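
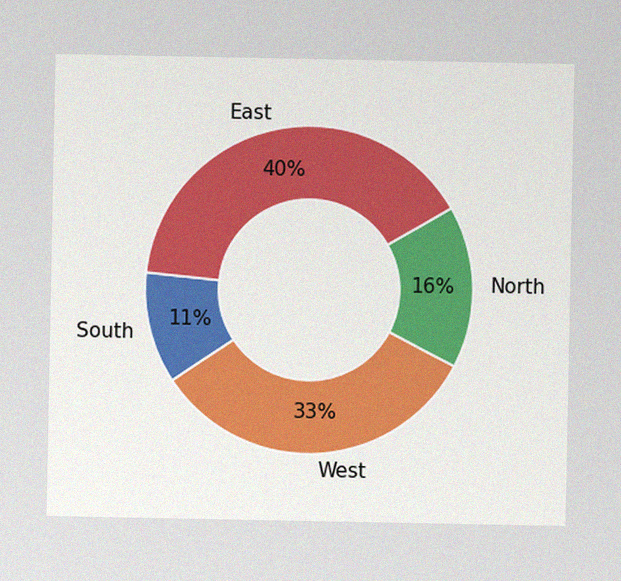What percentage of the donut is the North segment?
The image has some photo noise and uneven lighting. The North segment takes up 16% of the ring.

16%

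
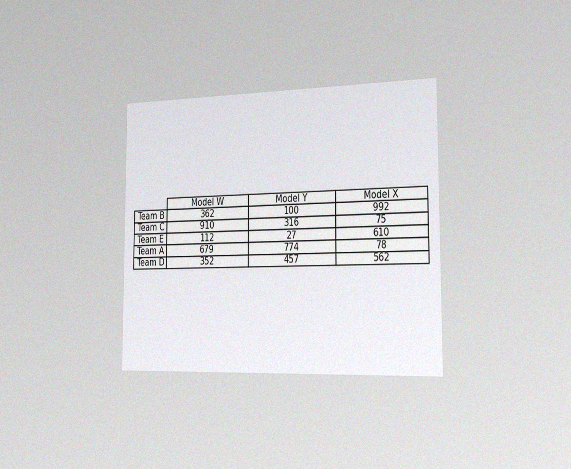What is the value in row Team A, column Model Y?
The chart is viewed slightly from the right, with some photo noise. The (Team A, Model Y) cell reads 774.

774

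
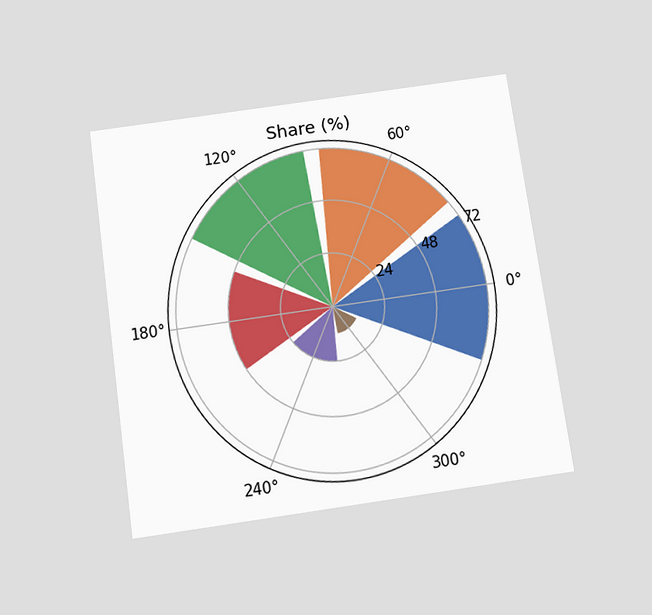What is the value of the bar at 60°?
The chart is tilted about 8° counter-clockwise and viewed slightly from below. The bar at 60° reaches 72% on the radial axis.

72%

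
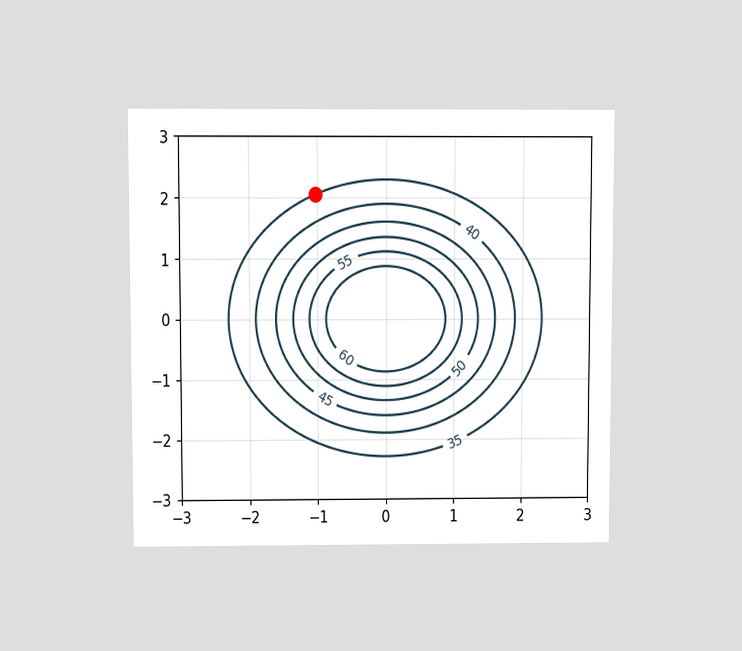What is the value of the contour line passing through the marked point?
35

The chart is viewed slightly from above. The marked point sits on the contour labelled 35.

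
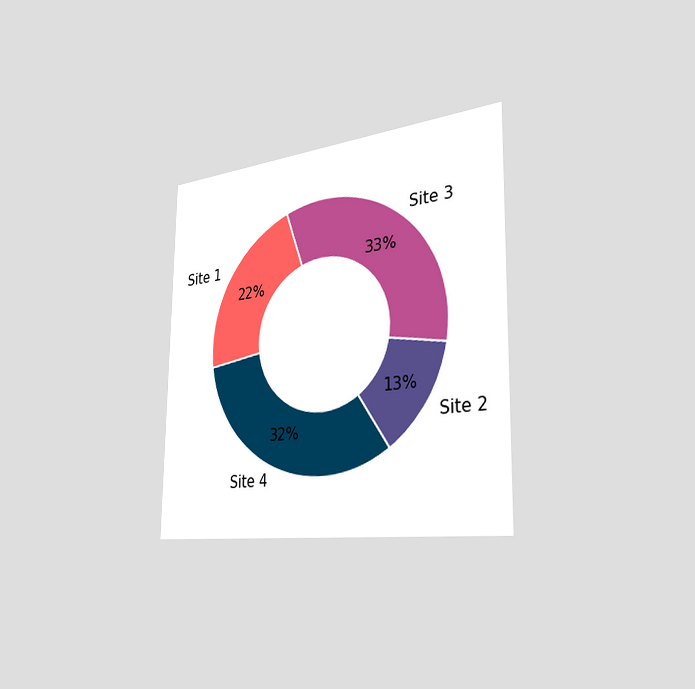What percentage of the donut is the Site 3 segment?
33%

The chart is viewed slightly from the right. The Site 3 segment takes up 33% of the ring.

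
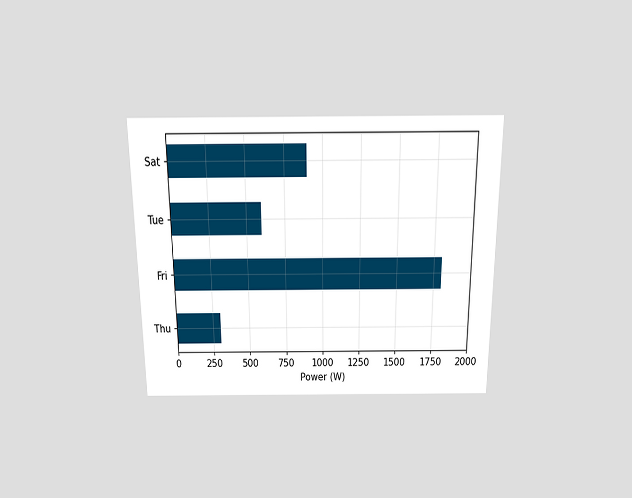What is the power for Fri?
The chart is viewed slightly from above. Reading along the chart's x-axis, the Fri bar reaches 1800W.

1800W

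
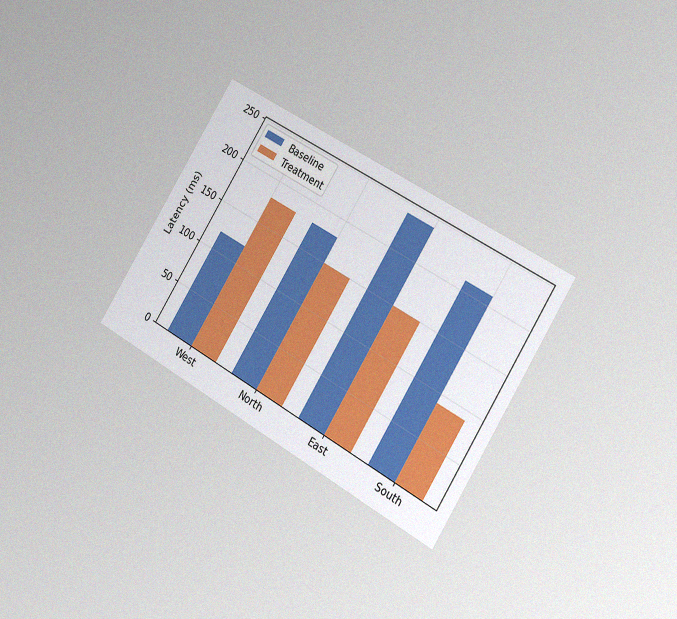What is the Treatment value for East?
150ms

The chart is tilted about 32° clockwise and viewed slightly from the right, with some photo noise. The Treatment bar at East reaches 150ms on the y-axis.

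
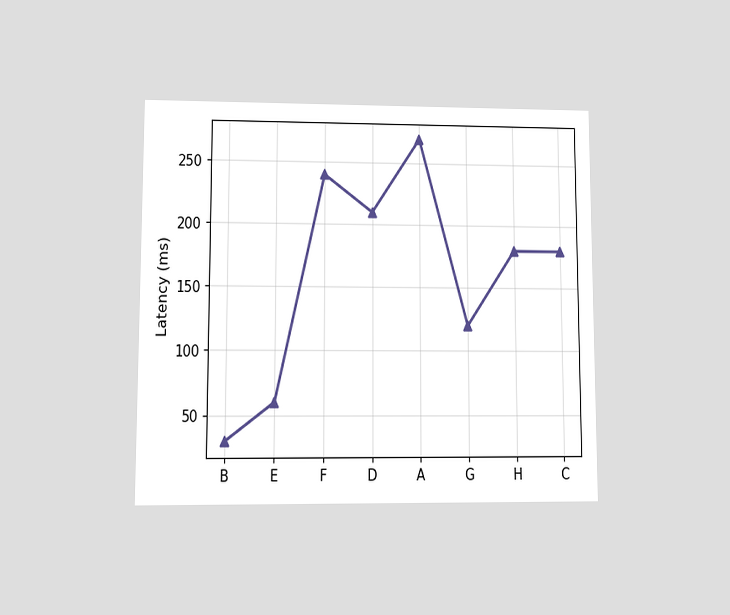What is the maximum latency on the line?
The chart is viewed at a slight angle. The highest point is at A, and reading across to the y-axis gives 270ms.

270ms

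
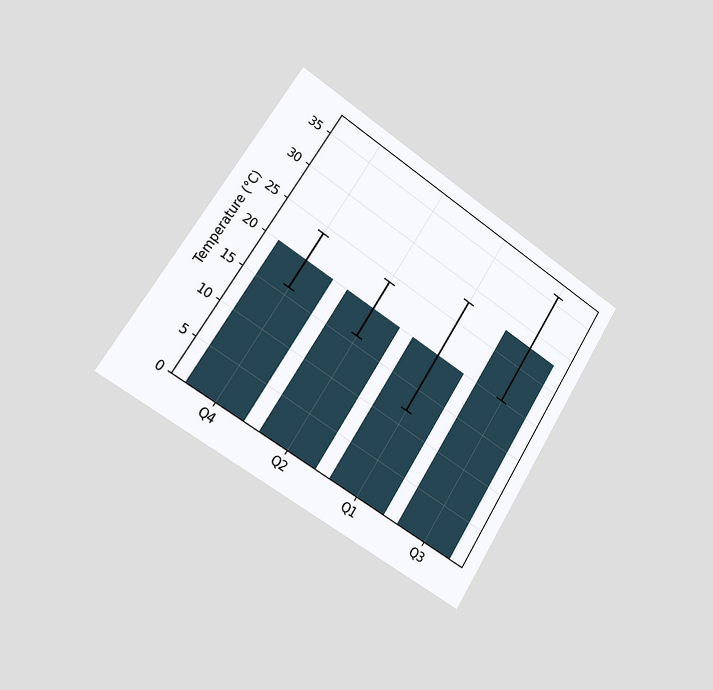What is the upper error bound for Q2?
The chart is tilted about 32° clockwise and viewed slightly from the left. The Q2 bar's upper whisker reaches 24°C.

24°C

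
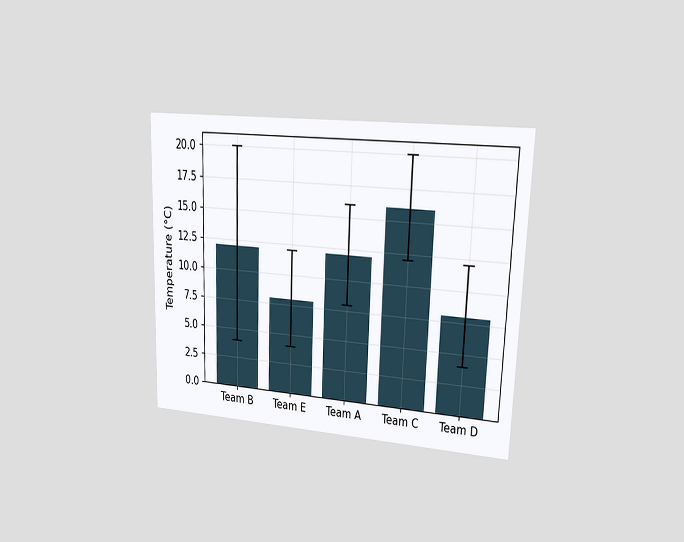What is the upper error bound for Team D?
12°C

The chart is viewed at a slight angle. The Team D bar's upper whisker reaches 12°C.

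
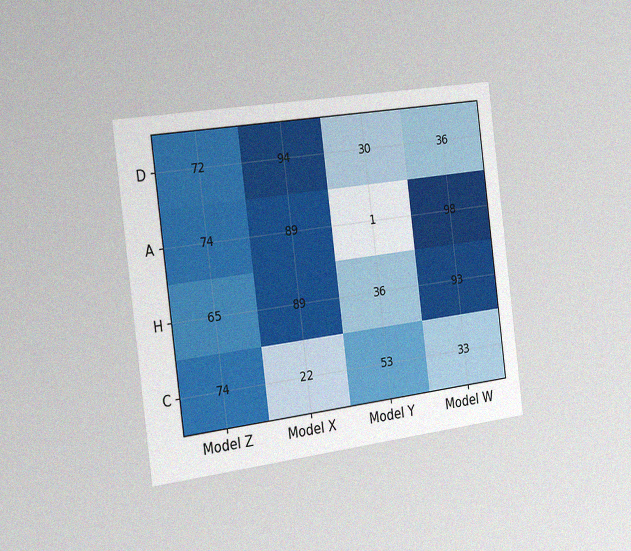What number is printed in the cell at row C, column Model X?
The chart is tilted about 7° counter-clockwise and viewed slightly from the left, with some photo noise. The (C, Model X) cell reads 22.

22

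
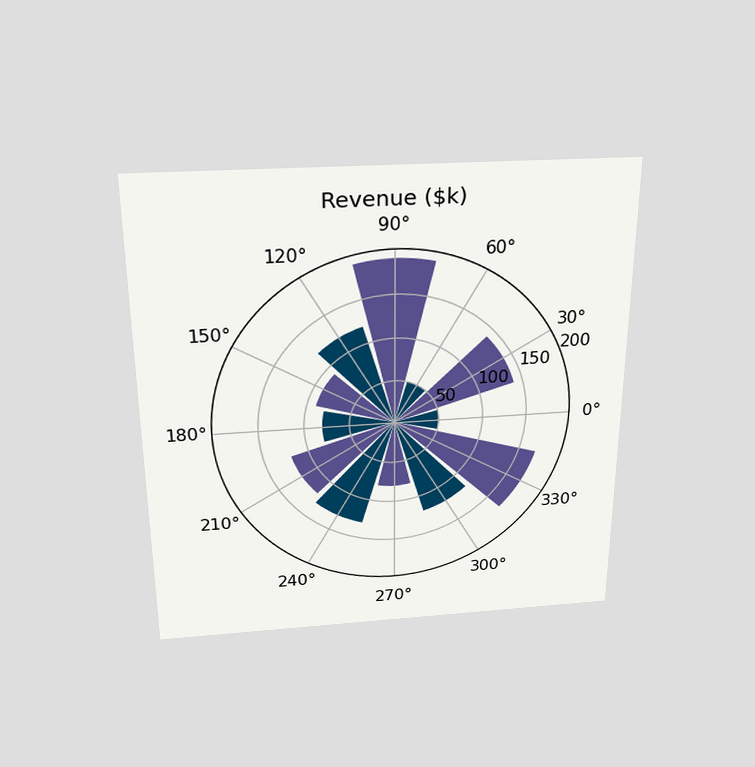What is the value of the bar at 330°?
$170k

The chart is viewed slightly from above. The bar at 330° reaches $170k on the radial axis.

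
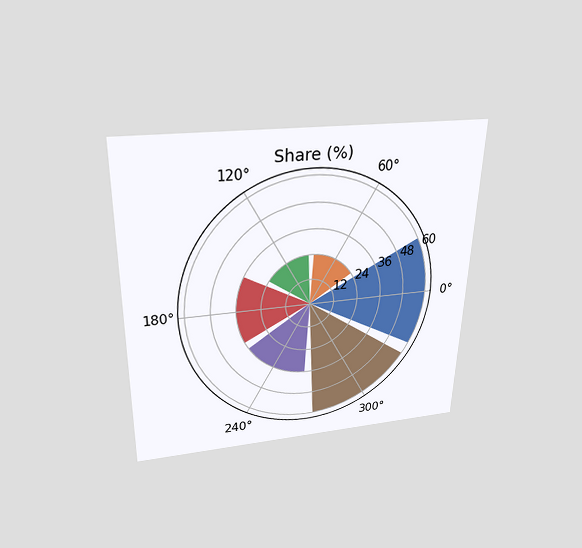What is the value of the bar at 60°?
The chart is viewed slightly from above. The bar at 60° reaches 24% on the radial axis.

24%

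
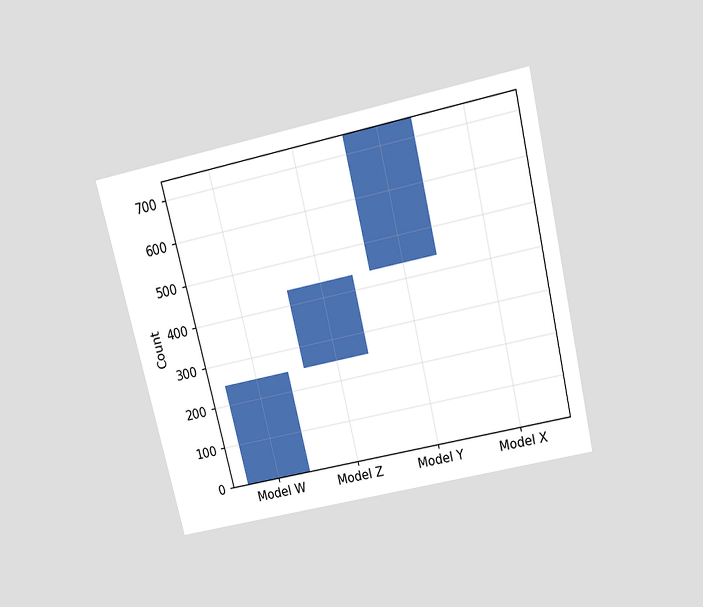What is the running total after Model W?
248

The chart is tilted about 13° counter-clockwise and viewed slightly from above. After Model W the running total reaches 248.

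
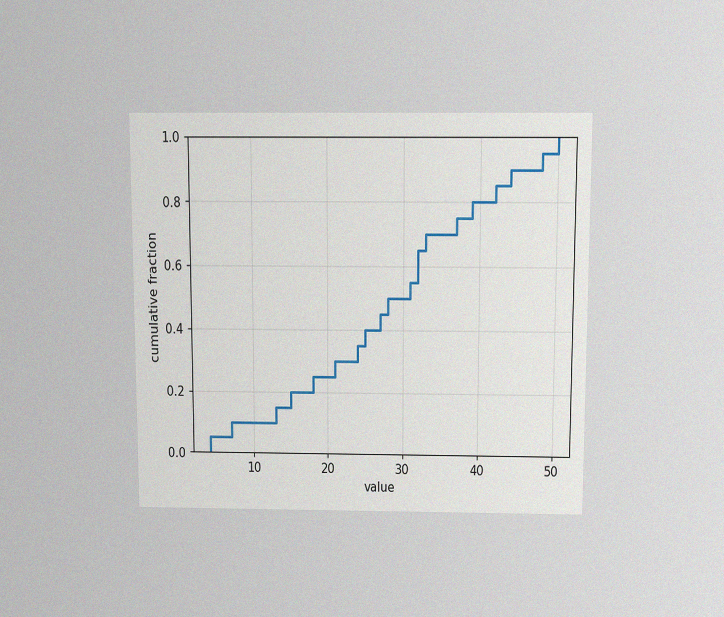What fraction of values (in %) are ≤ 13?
The chart is viewed slightly from above, with some photo noise. At x=13 the ECDF step is at 15%.

15%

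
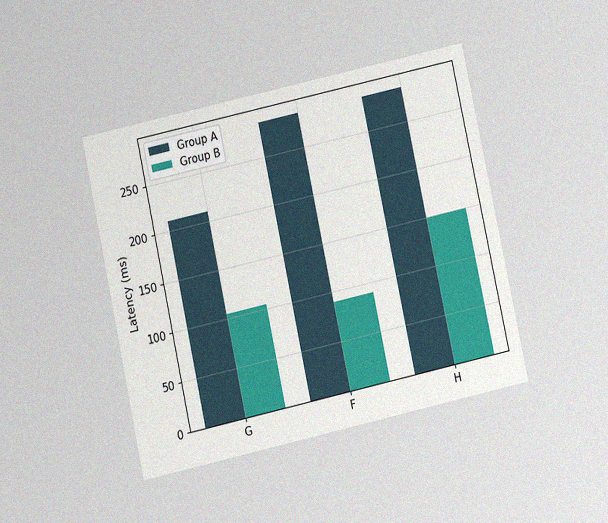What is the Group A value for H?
The chart is tilted about 12° counter-clockwise and viewed slightly from below, with some photo noise. The Group A bar at H reaches 285ms on the y-axis.

285ms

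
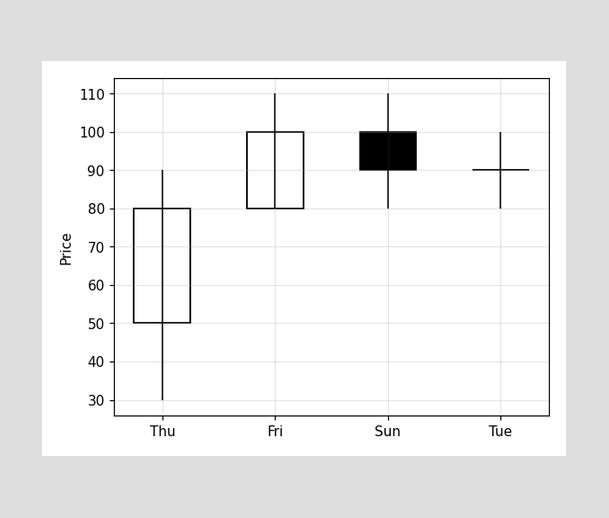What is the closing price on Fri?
The Fri candle closes at 100.

100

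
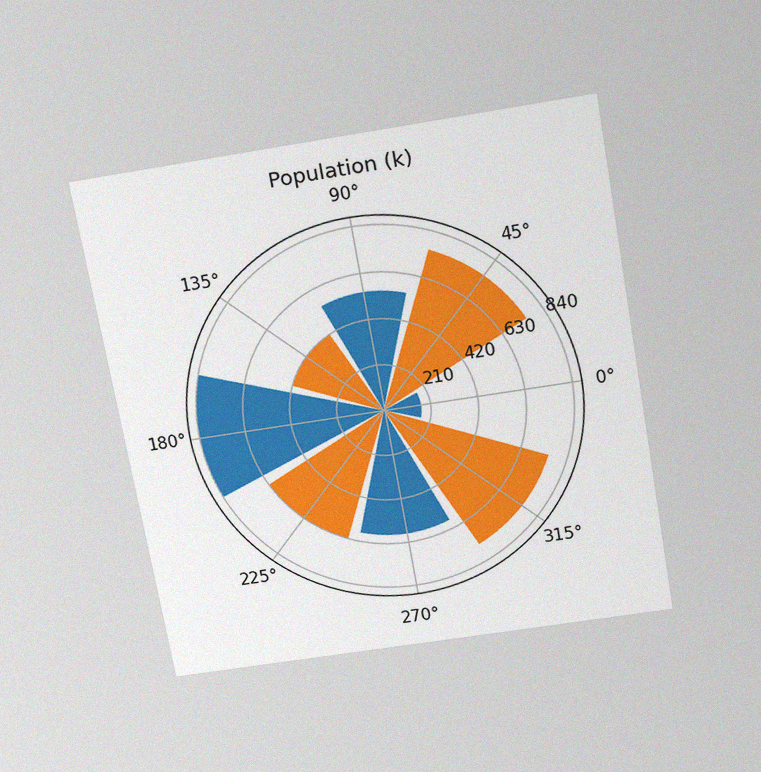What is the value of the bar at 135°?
420k

The chart is tilted about 10° counter-clockwise and viewed slightly from above, with some photo noise. The bar at 135° reaches 420k on the radial axis.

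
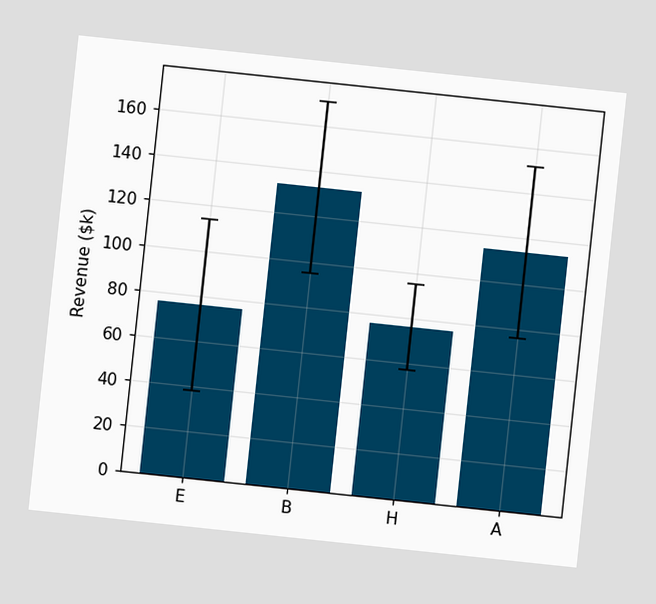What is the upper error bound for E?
The chart is tilted about 6° clockwise. The E bar's upper whisker reaches $114k.

$114k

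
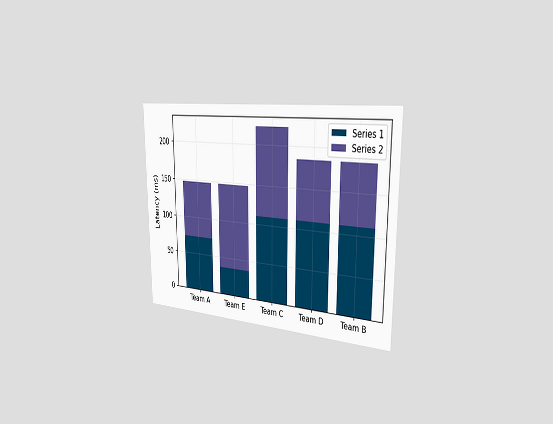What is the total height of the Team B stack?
185ms

The chart is viewed slightly from the right. The Team B stack's top reaches 185ms on the y-axis.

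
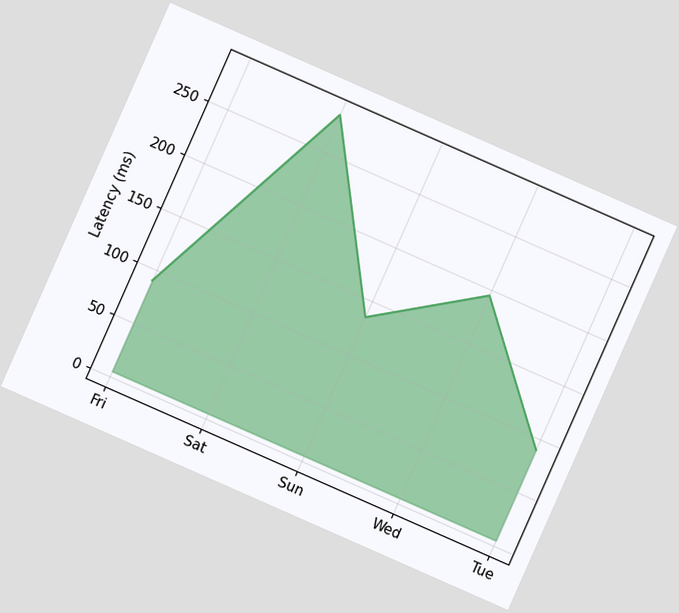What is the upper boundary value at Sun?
The chart is tilted about 24° clockwise. At Sun the upper boundary is at 135ms.

135ms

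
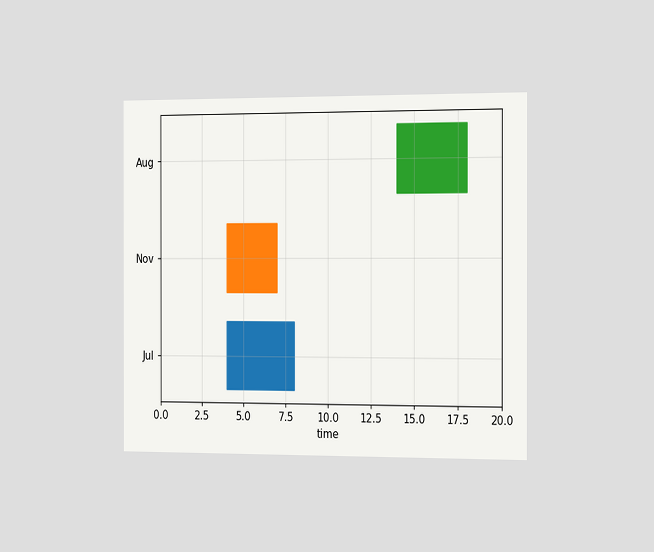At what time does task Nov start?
4

The chart is viewed slightly from the right. The Nov bar begins at t=4.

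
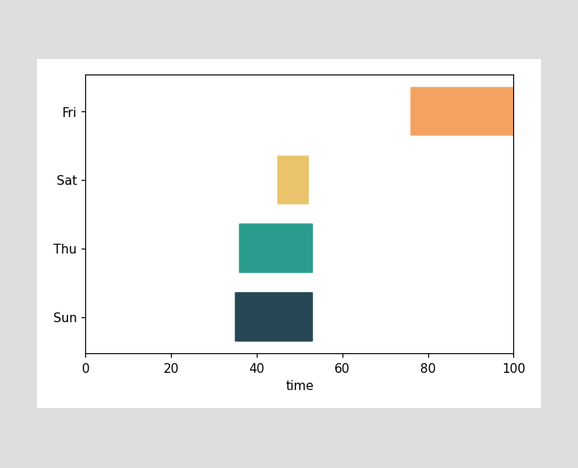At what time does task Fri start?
The Fri bar begins at t=76.

76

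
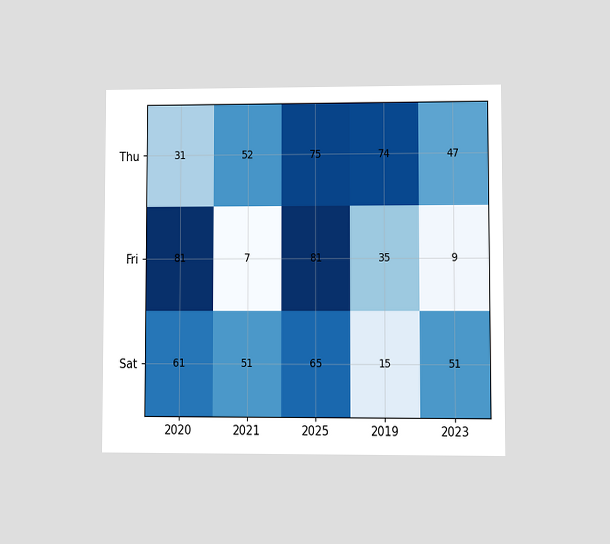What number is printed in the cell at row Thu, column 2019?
74

The chart is viewed at a slight angle. The (Thu, 2019) cell reads 74.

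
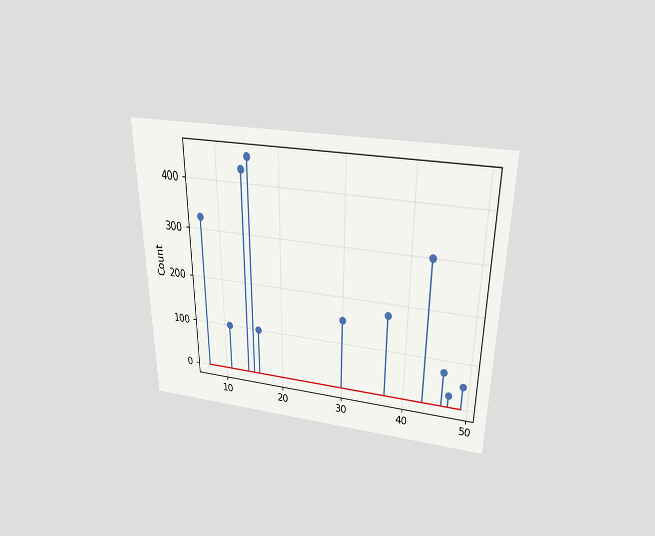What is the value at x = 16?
100

The chart is viewed slightly from above. The stem at x=16 reaches 100.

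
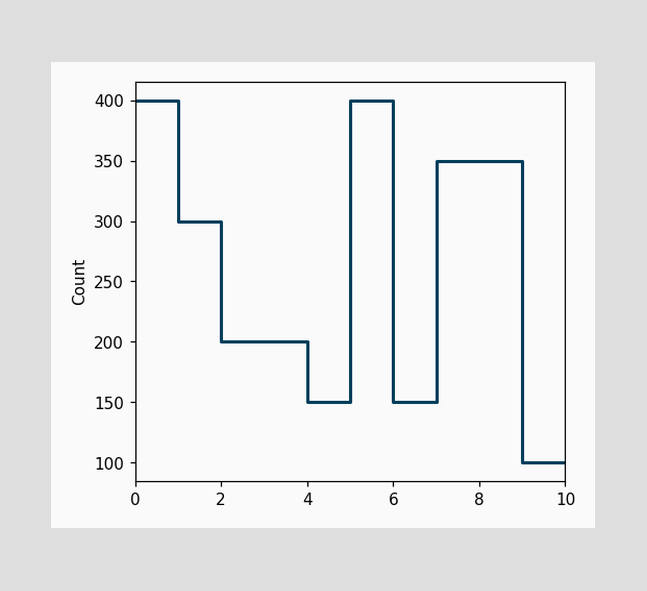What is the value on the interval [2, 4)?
200

On [2, 4) the step sits at 200.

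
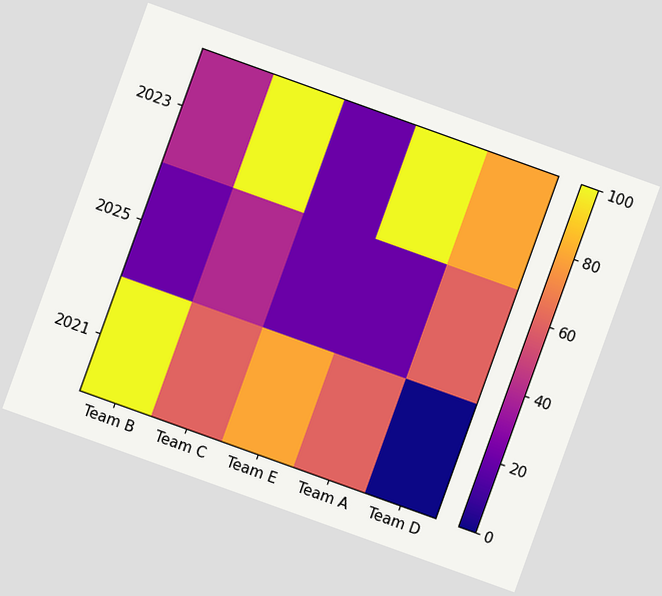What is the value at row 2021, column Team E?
The chart is tilted about 20° clockwise. Matching cell (2021, Team E) against the colorbar gives 80.

80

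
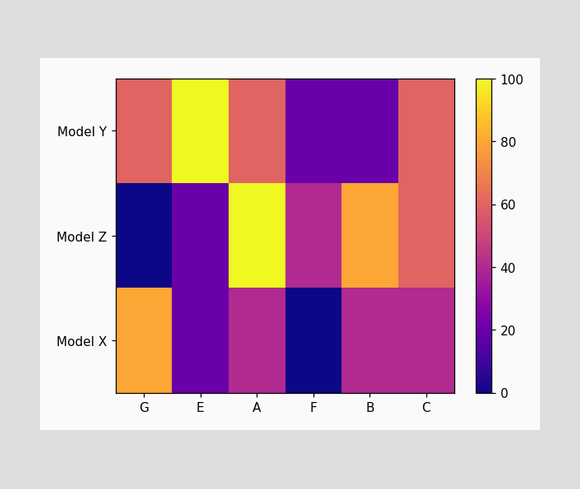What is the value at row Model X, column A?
40

Matching cell (Model X, A) against the colorbar gives 40.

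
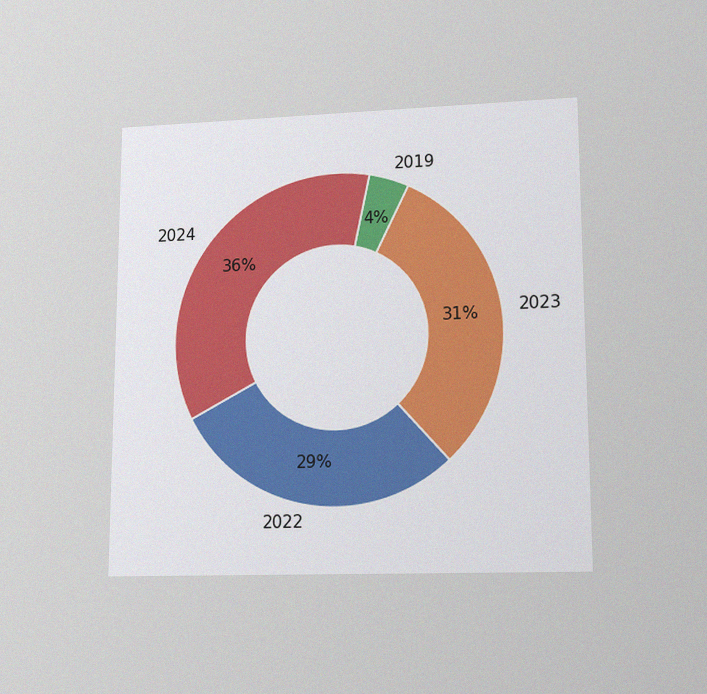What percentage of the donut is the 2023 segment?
The chart is viewed at a slight angle, with some photo noise. The 2023 segment takes up 31% of the ring.

31%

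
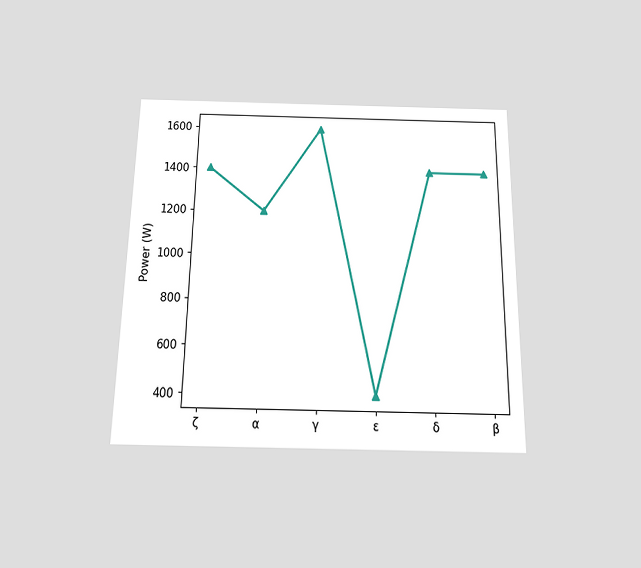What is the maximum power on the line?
1600W

The chart is viewed slightly from below. The highest point is at γ, and reading across to the y-axis gives 1600W.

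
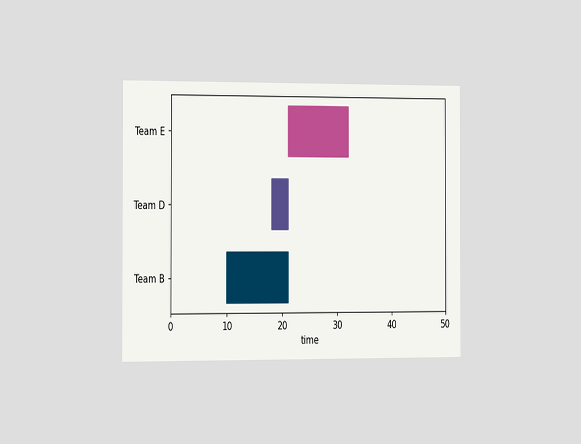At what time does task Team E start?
21

The chart is viewed slightly from the left. The Team E bar begins at t=21.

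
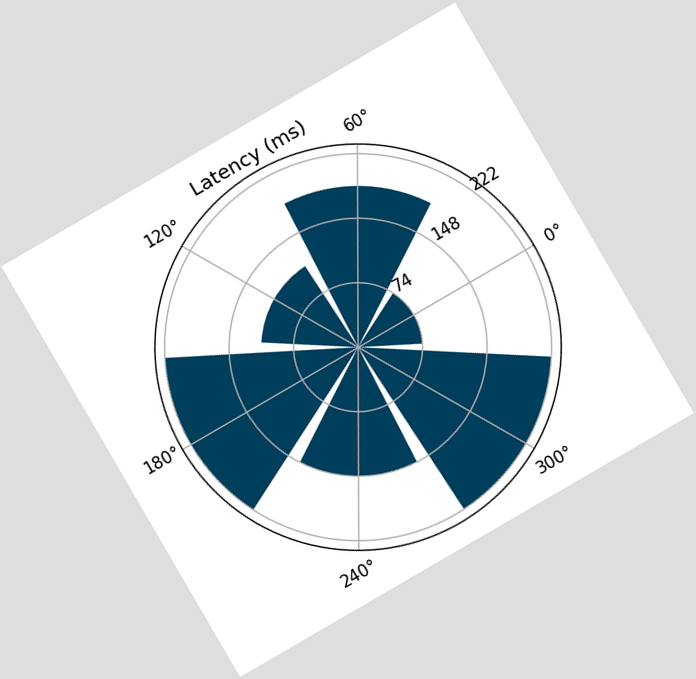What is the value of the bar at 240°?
The chart is tilted about 30° counter-clockwise. The bar at 240° reaches 148ms on the radial axis.

148ms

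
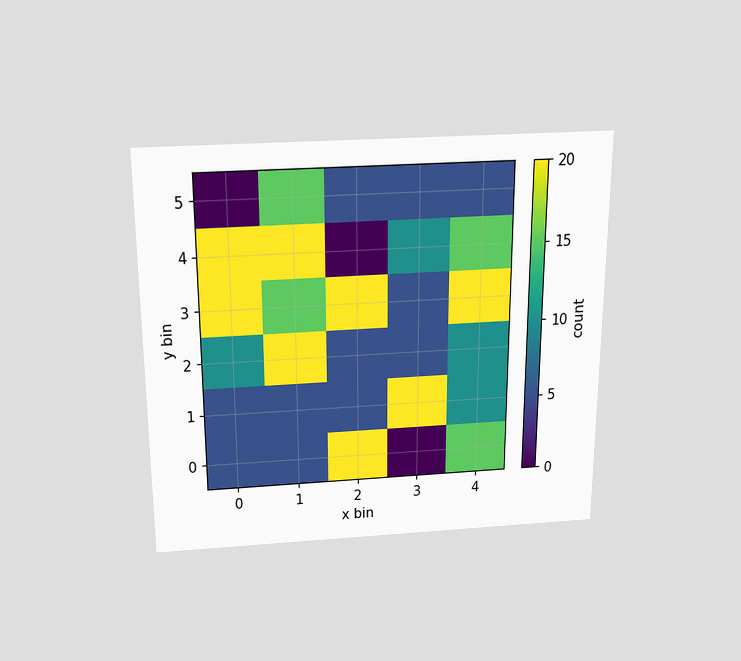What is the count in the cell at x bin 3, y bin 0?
The chart is viewed slightly from above. Matching the cell (3, 0) against the colorbar gives 0.

0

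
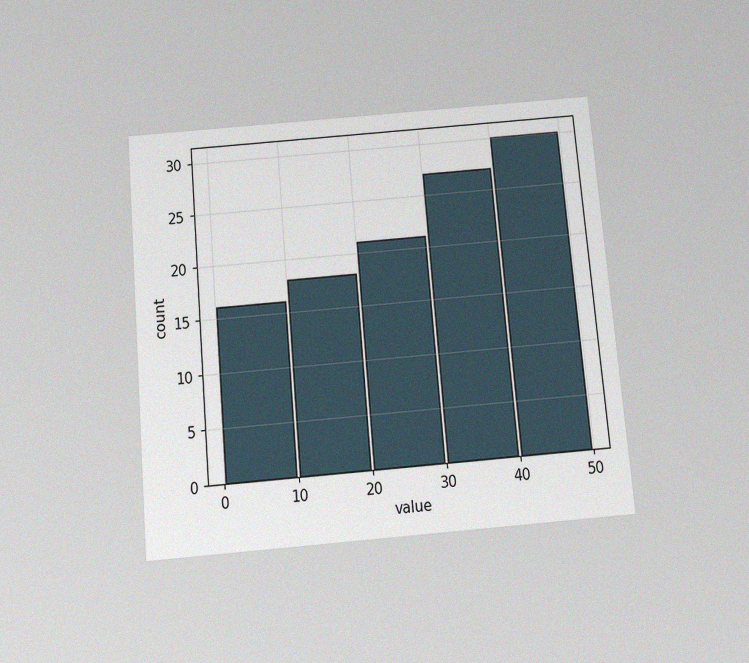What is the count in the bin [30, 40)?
27

The chart is tilted about 5° counter-clockwise and viewed slightly from below, with some photo noise. The [30, 40) bin has height 27.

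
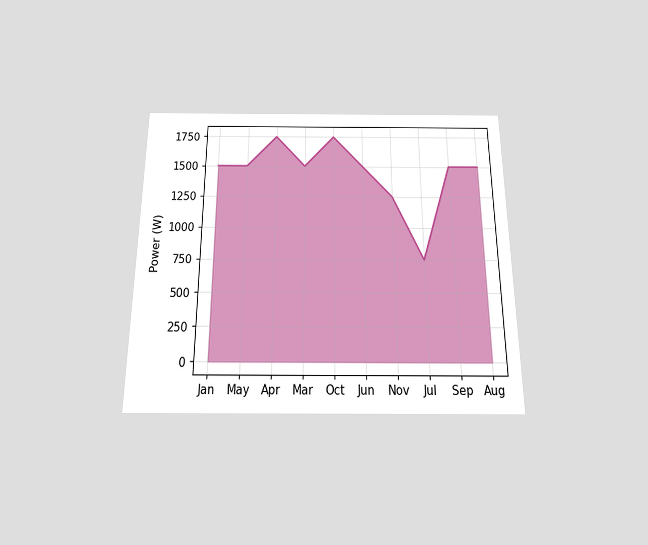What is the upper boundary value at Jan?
The chart is viewed slightly from below. At Jan the upper boundary is at 1500W.

1500W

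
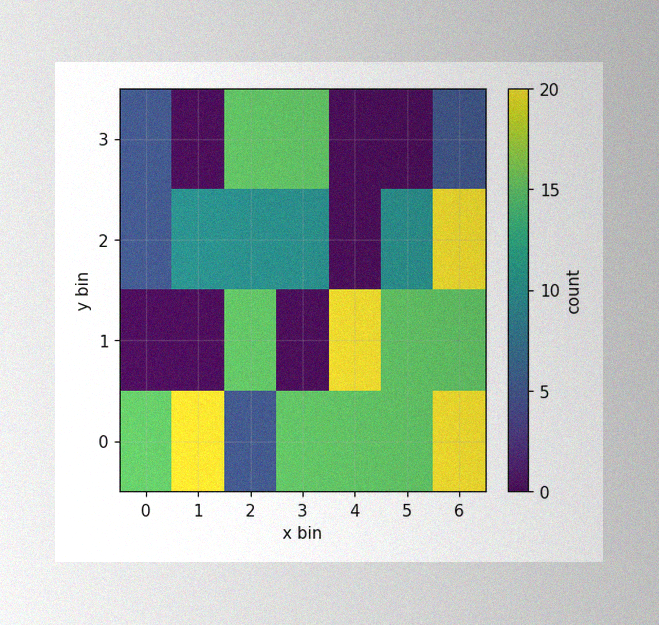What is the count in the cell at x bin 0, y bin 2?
5

The image has some photo noise and uneven lighting. Matching the cell (0, 2) against the colorbar gives 5.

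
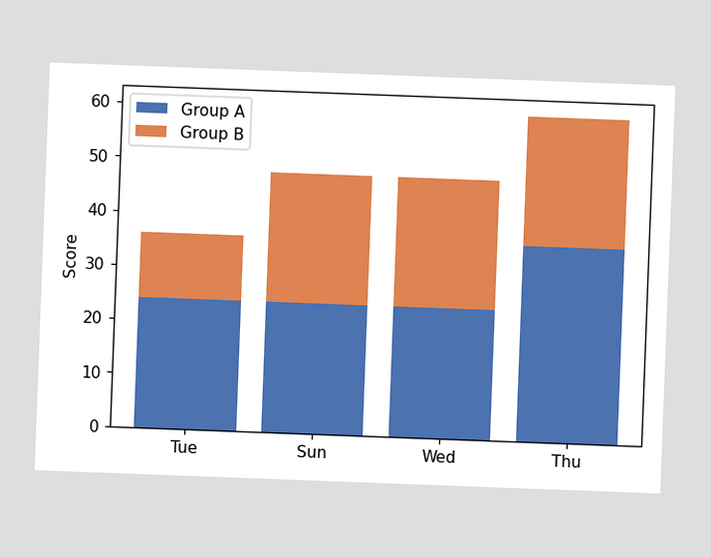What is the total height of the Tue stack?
The chart is tilted about 2° clockwise. The Tue stack's top reaches 36 on the y-axis.

36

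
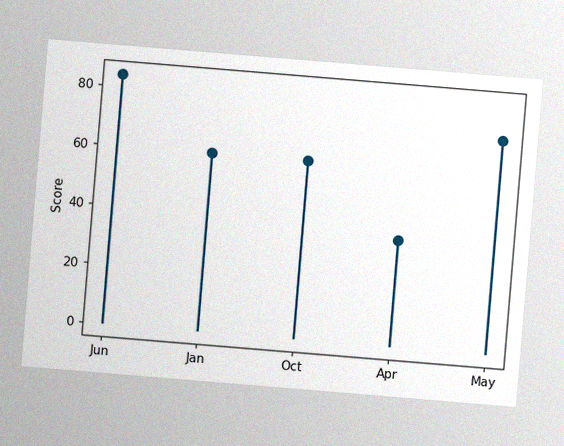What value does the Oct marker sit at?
60

The chart is tilted about 5° clockwise, with some photo noise. The Oct marker sits at 60.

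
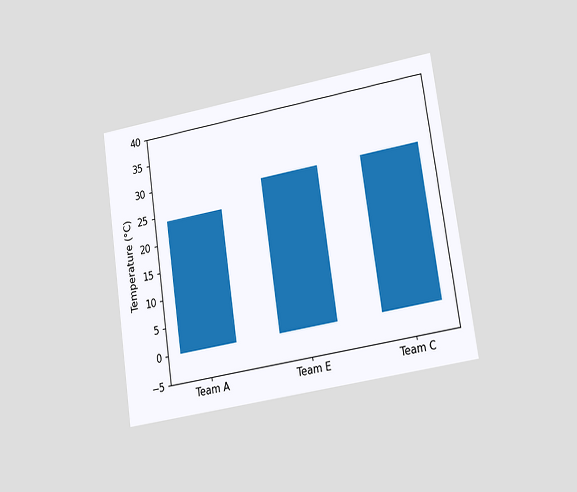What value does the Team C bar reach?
The chart is tilted about 8° counter-clockwise and viewed at a slight angle. Reading along the chart's y-axis, the Team C bar reaches 28°C.

28°C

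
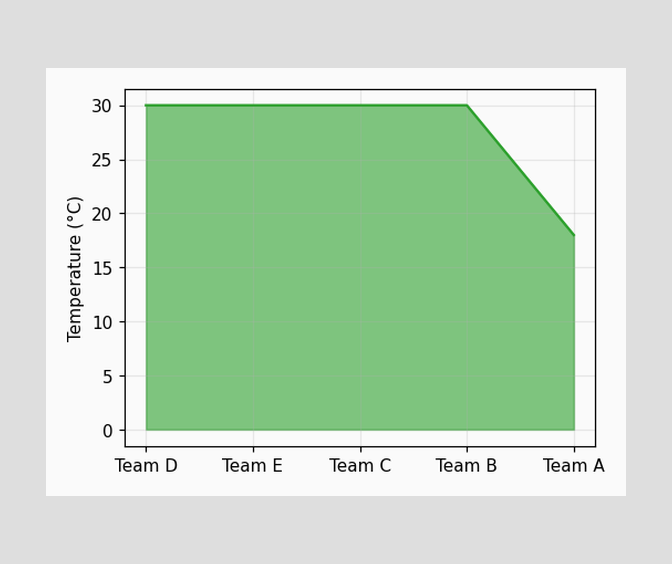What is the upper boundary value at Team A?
At Team A the upper boundary is at 18°C.

18°C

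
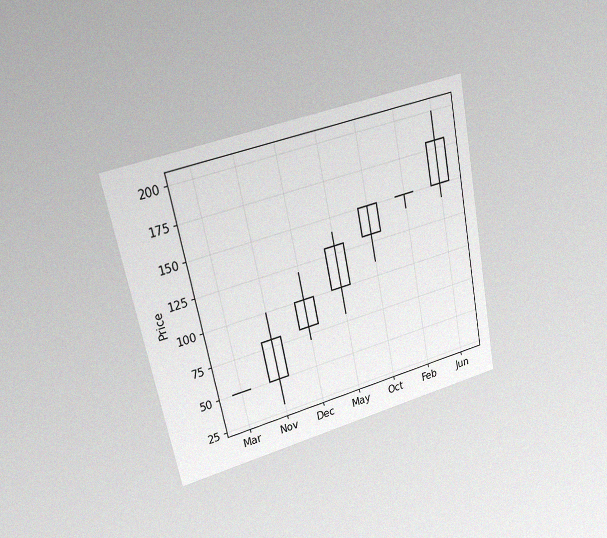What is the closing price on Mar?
The chart is tilted about 12° counter-clockwise and viewed at a slight angle, with some photo noise. The Mar candle closes at 50.

50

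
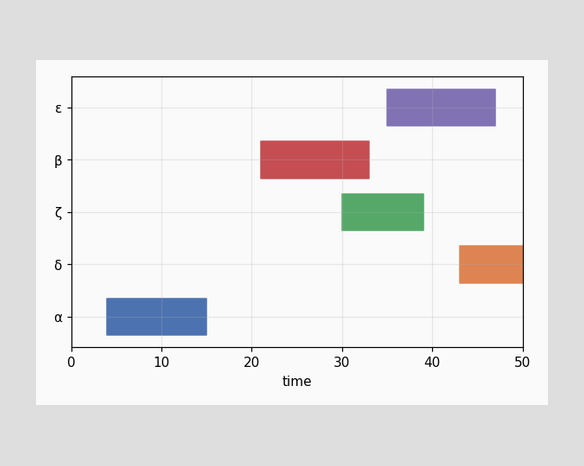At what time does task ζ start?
The ζ bar begins at t=30.

30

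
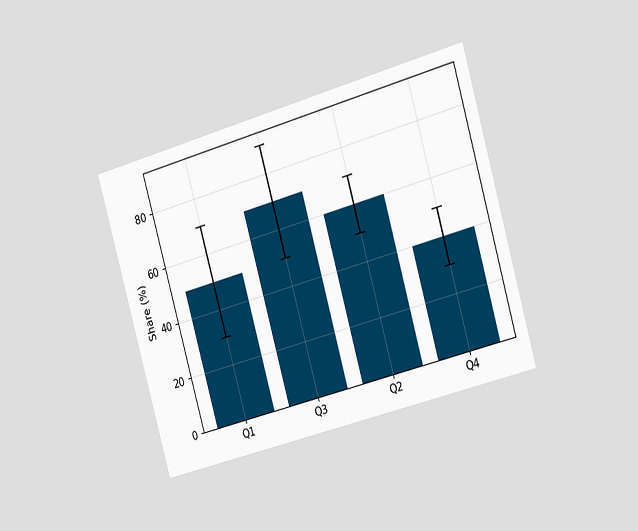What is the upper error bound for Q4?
The chart is tilted about 16° counter-clockwise and viewed slightly from the right. The Q4 bar's upper whisker reaches 50%.

50%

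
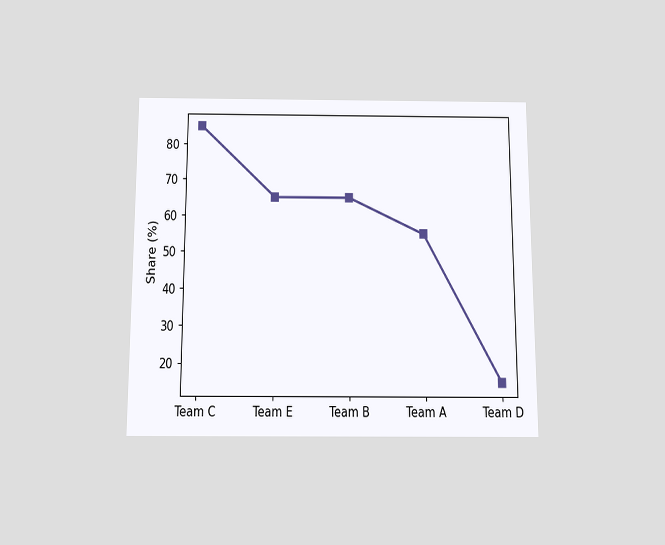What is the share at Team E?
The chart is viewed slightly from below. At Team E, the line is at 65%.

65%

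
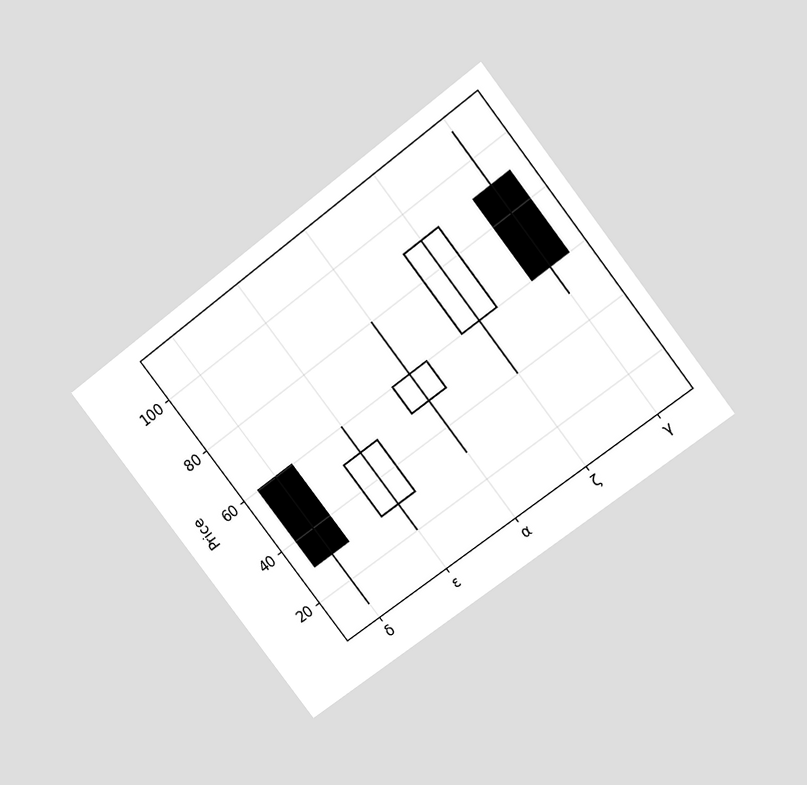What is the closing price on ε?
The chart is tilted about 37° counter-clockwise and viewed at a slight angle. The ε candle closes at 50.

50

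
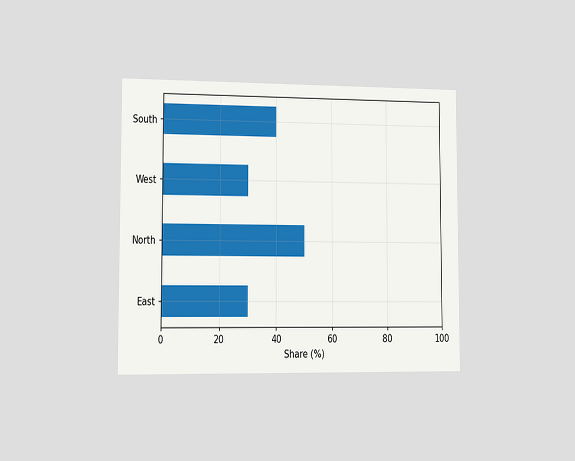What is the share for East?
30%

The chart is viewed slightly from the left. Reading along the chart's x-axis, the East bar reaches 30%.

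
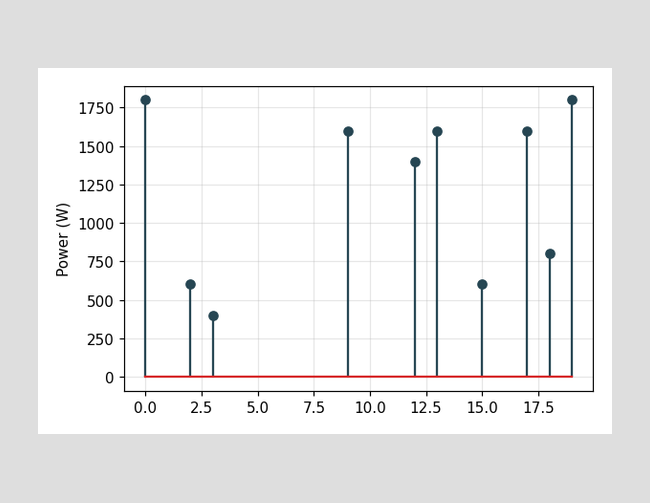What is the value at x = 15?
The stem at x=15 reaches 600W.

600W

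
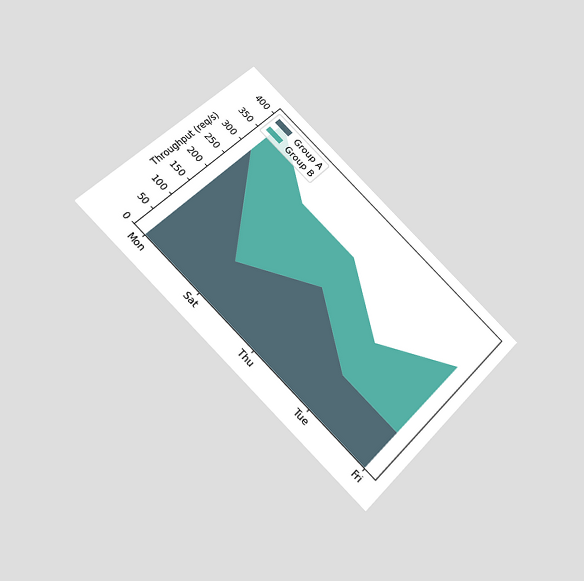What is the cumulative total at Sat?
300req/s

The chart is tilted about 43° clockwise and viewed slightly from below. The stacked total at Sat reaches 300req/s.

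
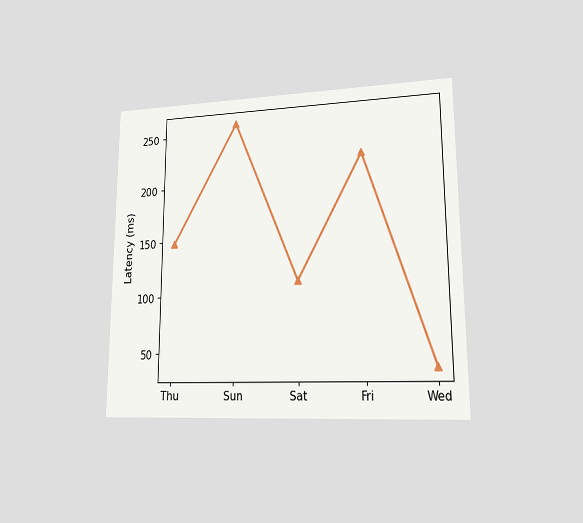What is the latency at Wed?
37ms

The chart is viewed at a slight angle. At Wed, the line is at 37ms.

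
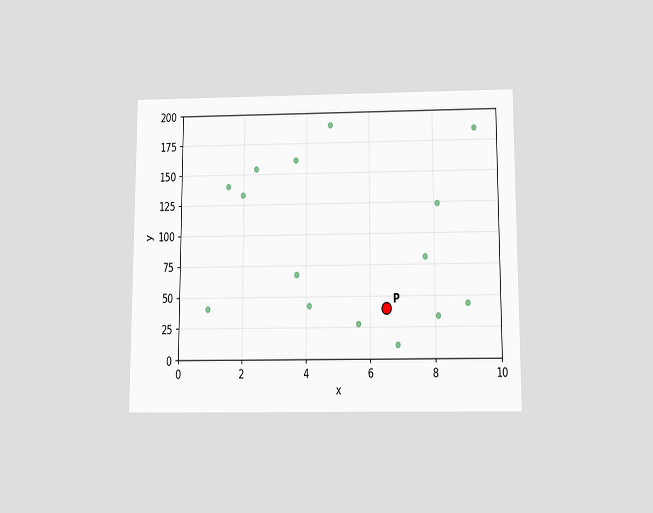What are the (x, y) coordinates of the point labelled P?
The chart is viewed slightly from below. Following the gridlines from P to each axis, P sits at (6.5, 40).

(6.5, 40)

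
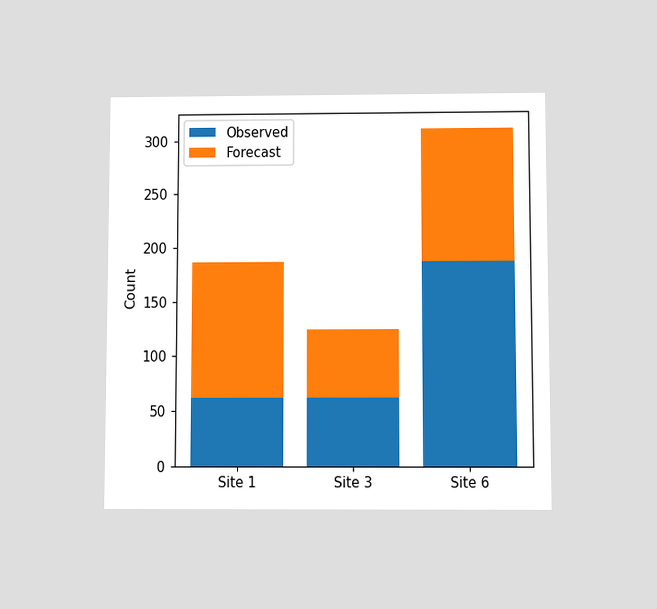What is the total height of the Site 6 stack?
The chart is viewed slightly from below. The Site 6 stack's top reaches 310 on the y-axis.

310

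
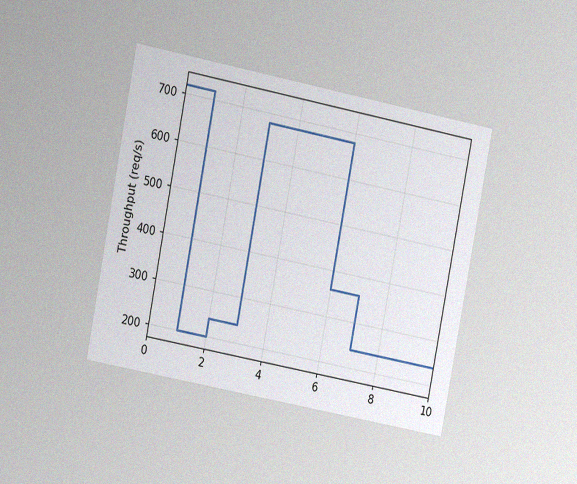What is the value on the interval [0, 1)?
The chart is tilted about 11° clockwise and viewed slightly from the left, with some photo noise. On [0, 1) the step sits at 720req/s.

720req/s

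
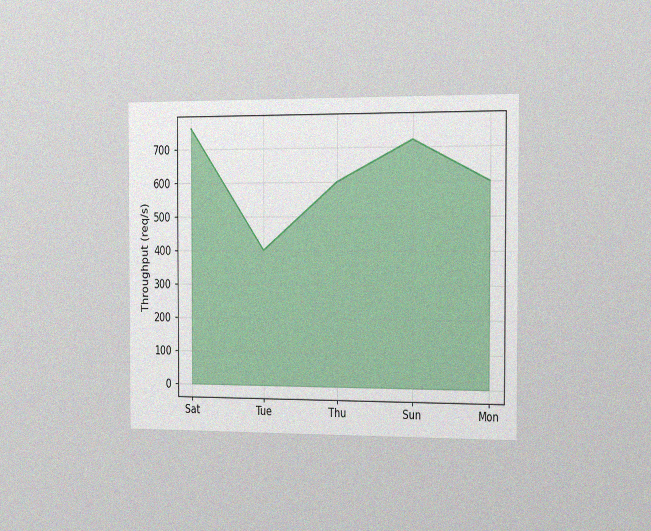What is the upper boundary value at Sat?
The chart is viewed slightly from the right, with some photo noise. At Sat the upper boundary is at 760req/s.

760req/s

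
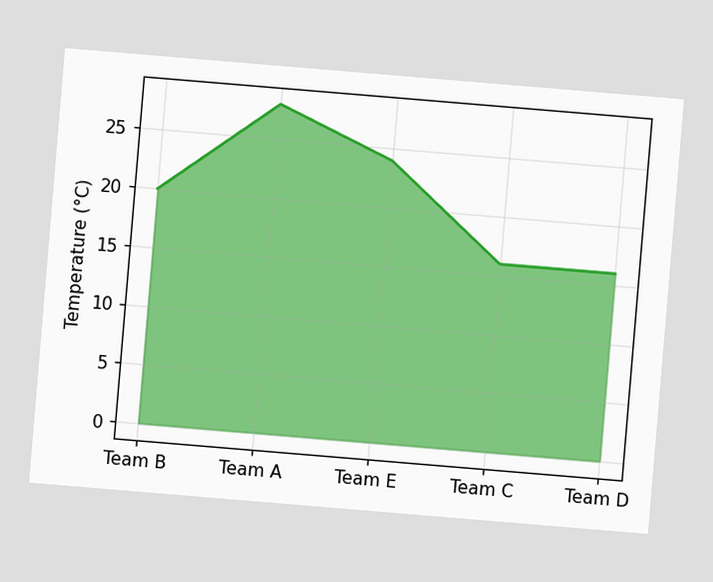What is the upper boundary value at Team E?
The chart is tilted about 5° clockwise. At Team E the upper boundary is at 24°C.

24°C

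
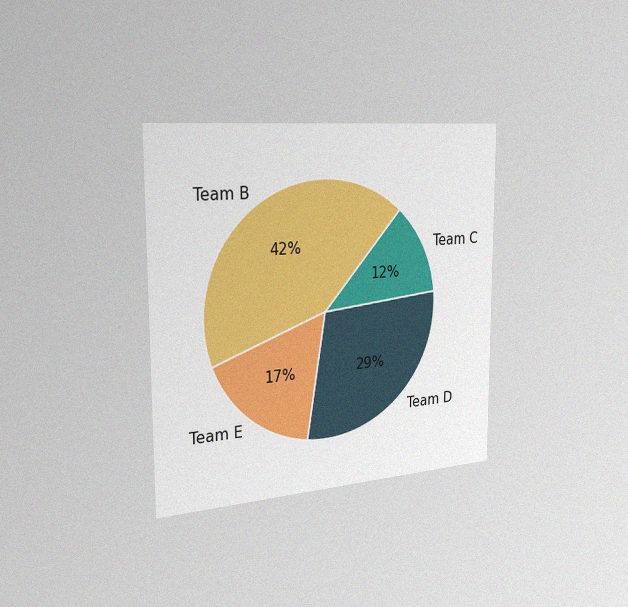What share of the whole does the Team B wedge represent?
The chart is viewed slightly from the left, with some photo noise. The Team B slice takes up 42% of the pie.

42%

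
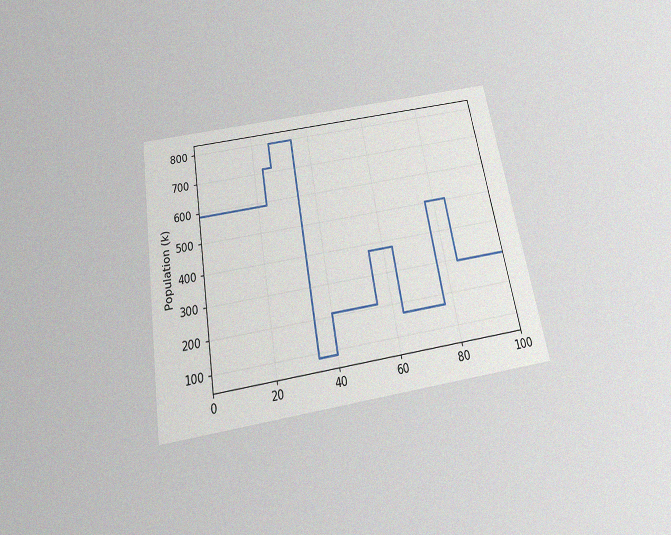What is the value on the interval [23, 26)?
The chart is tilted about 10° counter-clockwise and viewed slightly from below, with some photo noise. On [23, 26) the step sits at 714k.

714k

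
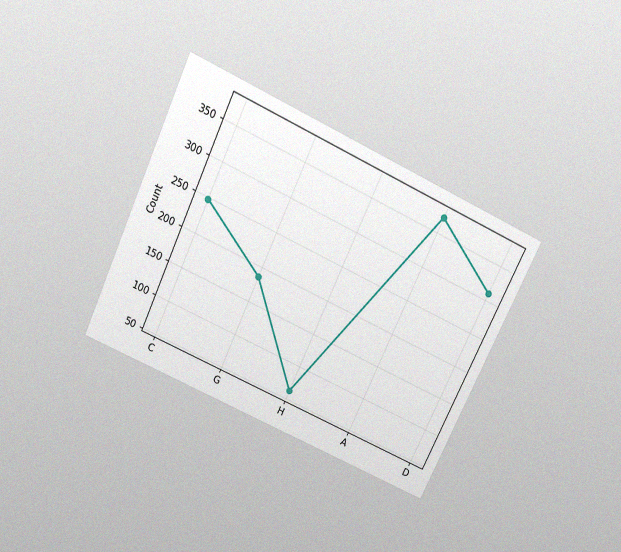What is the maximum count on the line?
The chart is tilted about 25° clockwise and viewed slightly from above, with some photo noise. The highest point is at A, and reading across to the y-axis gives 372.

372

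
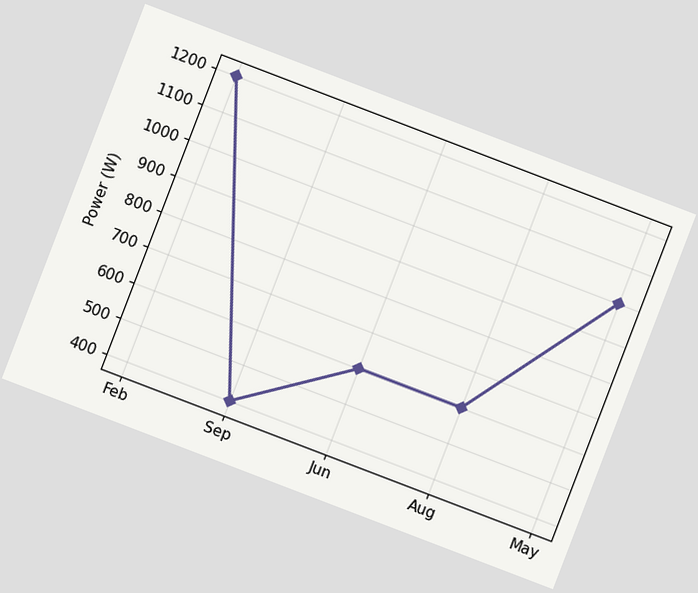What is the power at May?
The chart is tilted about 21° clockwise. At May, the line is at 1000W.

1000W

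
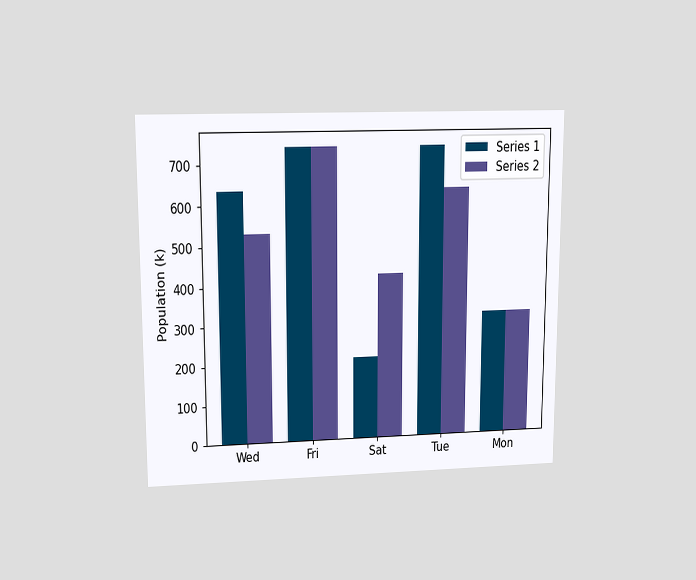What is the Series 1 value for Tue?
The chart is viewed at a slight angle. The Series 1 bar at Tue reaches 742k on the y-axis.

742k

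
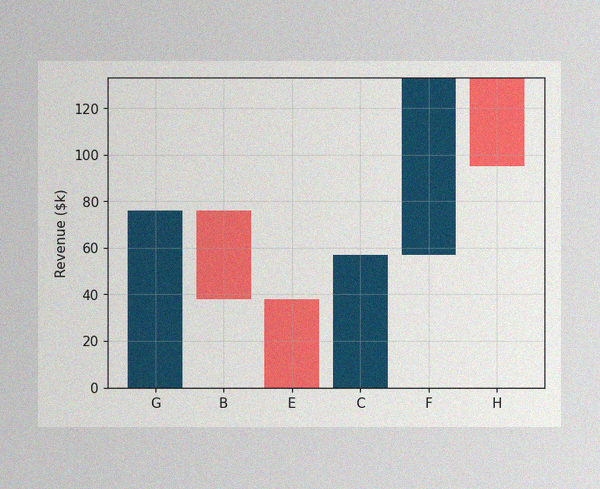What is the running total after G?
The image has some photo noise and uneven lighting. After G the running total reaches $76k.

$76k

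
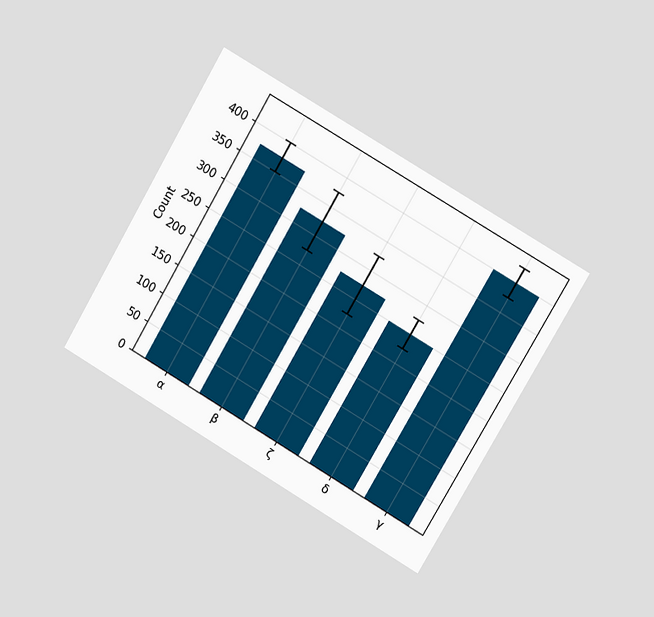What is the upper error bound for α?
The chart is tilted about 30° clockwise and viewed slightly from the right. The α bar's upper whisker reaches 400.

400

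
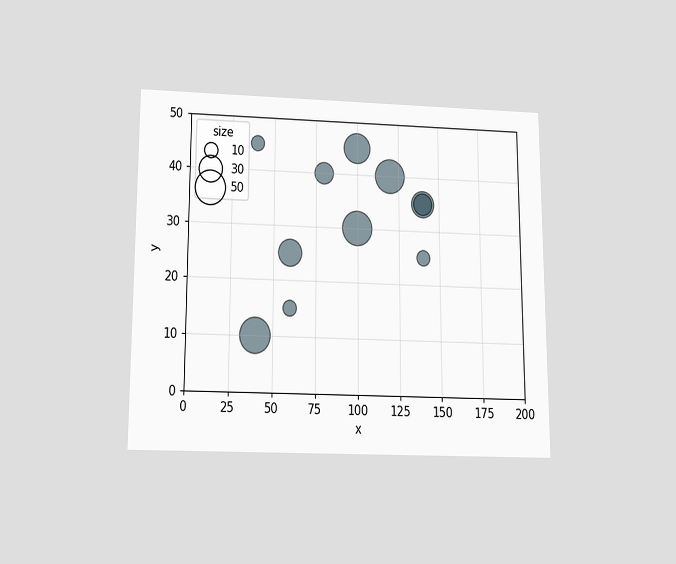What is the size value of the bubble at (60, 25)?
The chart is viewed slightly from below. Matching the bubble at (60, 25) against the size legend gives 30.

30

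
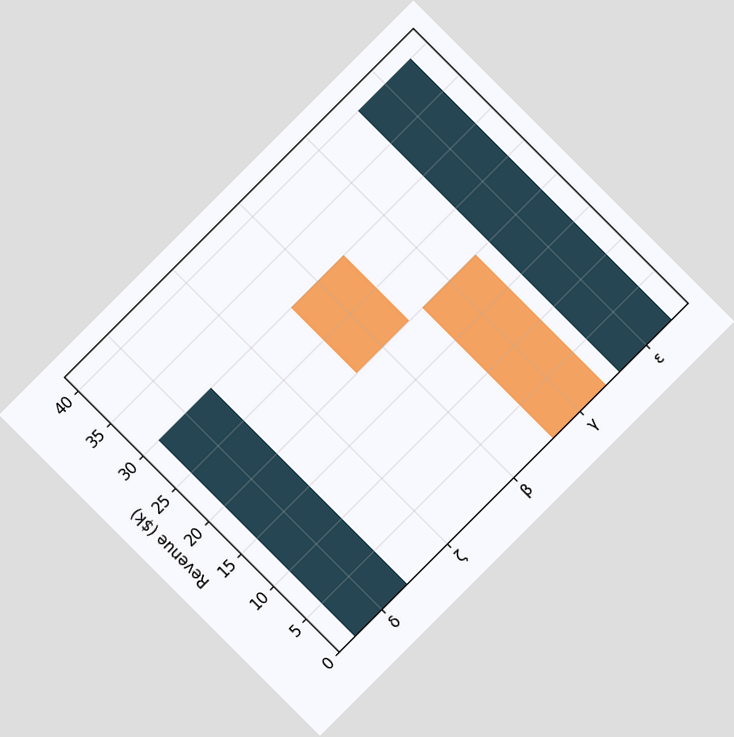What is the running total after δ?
$30k

The chart is tilted about 45° counter-clockwise. After δ the running total reaches $30k.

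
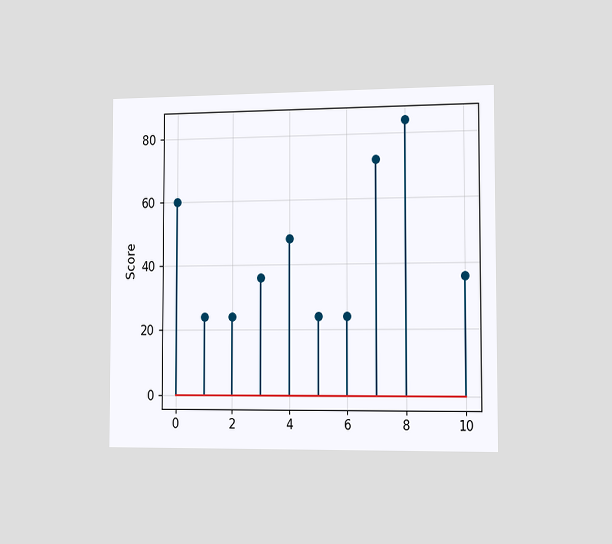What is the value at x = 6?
24

The chart is viewed slightly from the right. The stem at x=6 reaches 24.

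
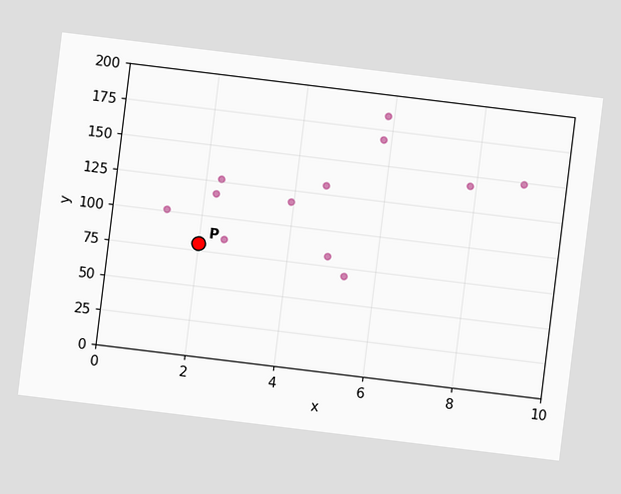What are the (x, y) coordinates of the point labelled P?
The chart is tilted about 7° clockwise. Following the gridlines from P to each axis, P sits at (2, 80).

(2, 80)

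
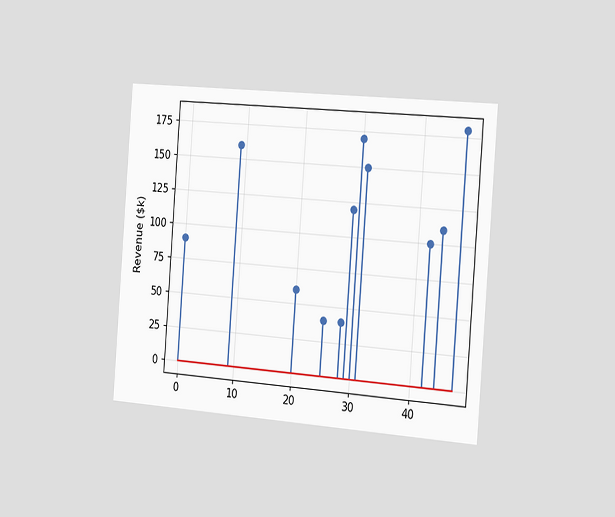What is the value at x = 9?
The chart is tilted about 4° clockwise and viewed slightly from the right. The stem at x=9 reaches $160k.

$160k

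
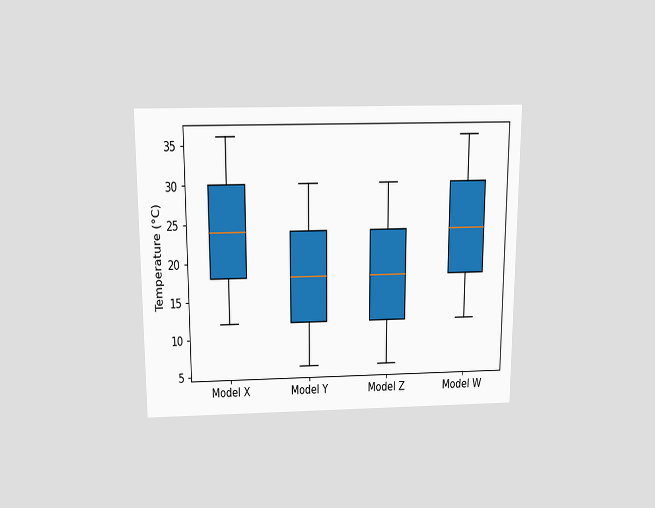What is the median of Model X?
The chart is viewed slightly from above. The median line in the Model X box sits at 24°C.

24°C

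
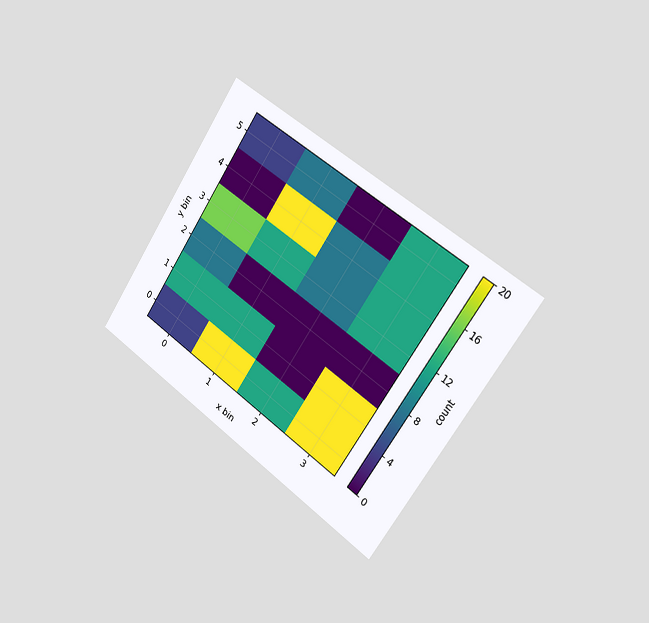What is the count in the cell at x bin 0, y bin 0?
4

The chart is tilted about 34° clockwise and viewed slightly from the right. Matching the cell (0, 0) against the colorbar gives 4.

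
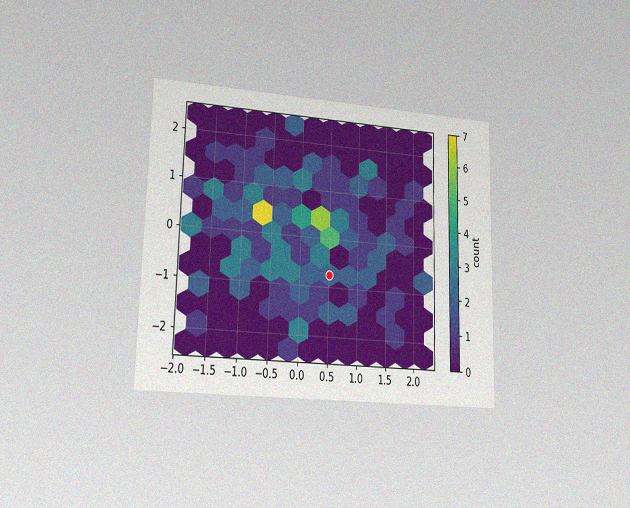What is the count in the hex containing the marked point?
2

The chart is viewed at a slight angle, with some photo noise. The marked hex reads 2 on the colorbar.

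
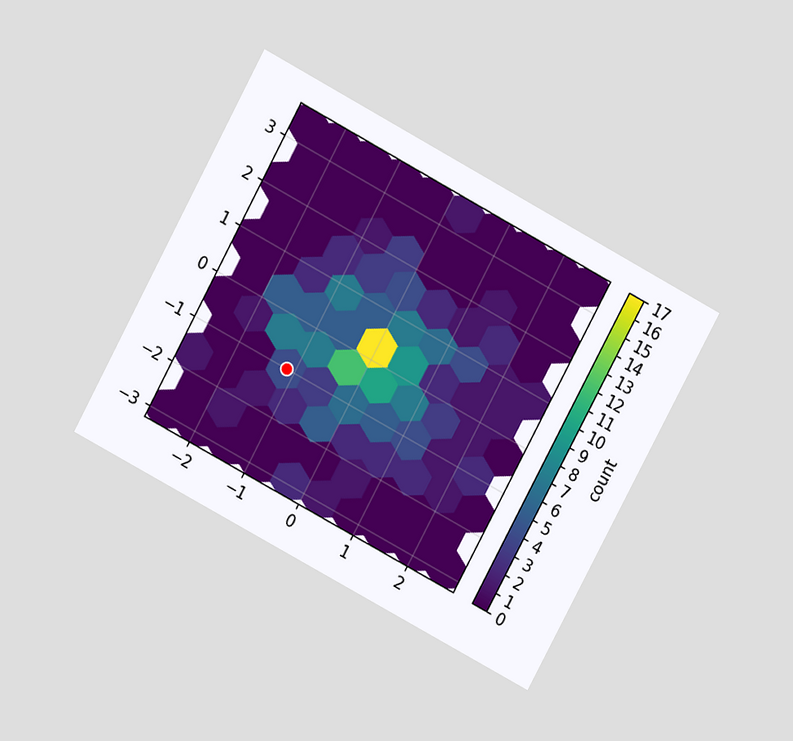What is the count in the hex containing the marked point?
4

The chart is tilted about 28° clockwise and viewed at a slight angle. The marked hex reads 4 on the colorbar.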